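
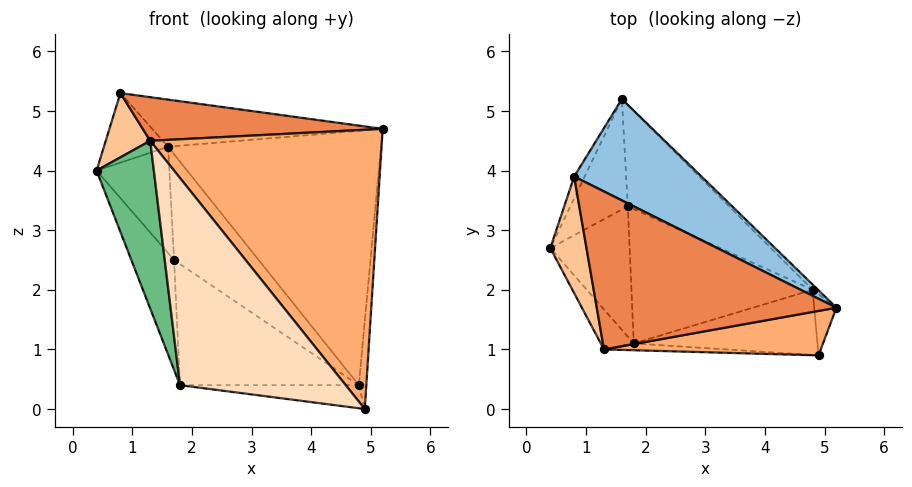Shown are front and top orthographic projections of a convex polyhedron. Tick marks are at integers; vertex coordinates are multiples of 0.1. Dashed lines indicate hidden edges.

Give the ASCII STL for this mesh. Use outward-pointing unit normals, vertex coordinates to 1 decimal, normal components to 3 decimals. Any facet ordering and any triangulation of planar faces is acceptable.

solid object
 facet normal -0.884 0.447 -0.140
  outer loop
   vertex 0.8 3.9 5.3
   vertex 1.6 5.2 4.4
   vertex 0.4 2.7 4.0
  endloop
 endfacet
 facet normal 0.317 0.400 0.860
  outer loop
   vertex 0.8 3.9 5.3
   vertex 5.2 1.7 4.7
   vertex 1.6 5.2 4.4
  endloop
 endfacet
 facet normal -0.769 0.443 -0.460
  outer loop
   vertex 1.7 3.4 2.5
   vertex 0.4 2.7 4.0
   vertex 1.6 5.2 4.4
  endloop
 endfacet
 facet normal -0.776 0.407 -0.482
  outer loop
   vertex 1.8 1.1 0.4
   vertex 0.4 2.7 4.0
   vertex 1.7 3.4 2.5
  endloop
 endfacet
 facet normal -0.002 -0.266 0.964
  outer loop
   vertex 1.3 1.0 4.5
   vertex 5.2 1.7 4.7
   vertex 0.8 3.9 5.3
  endloop
 endfacet
 facet normal 0.167 -0.974 0.155
  outer loop
   vertex 1.3 1.0 4.5
   vertex 4.9 0.9 0.0
   vertex 5.2 1.7 4.7
  endloop
 endfacet
 facet normal -0.813 -0.281 0.509
  outer loop
   vertex 1.3 1.0 4.5
   vertex 0.8 3.9 5.3
   vertex 0.4 2.7 4.0
  endloop
 endfacet
 facet normal -0.069 -0.997 -0.033
  outer loop
   vertex 1.3 1.0 4.5
   vertex 1.8 1.1 0.4
   vertex 4.9 0.9 0.0
  endloop
 endfacet
 facet normal -0.863 -0.491 -0.117
  outer loop
   vertex 1.3 1.0 4.5
   vertex 0.4 2.7 4.0
   vertex 1.8 1.1 0.4
  endloop
 endfacet
 facet normal -0.141 0.715 -0.685
  outer loop
   vertex 4.8 2.0 0.4
   vertex 1.7 3.4 2.5
   vertex 1.6 5.2 4.4
  endloop
 endfacet
 facet normal -0.100 0.332 -0.938
  outer loop
   vertex 4.8 2.0 0.4
   vertex 4.9 0.9 0.0
   vertex 1.8 1.1 0.4
  endloop
 endfacet
 facet normal -0.197 0.656 -0.728
  outer loop
   vertex 4.8 2.0 0.4
   vertex 1.8 1.1 0.4
   vertex 1.7 3.4 2.5
  endloop
 endfacet
 facet normal 0.698 0.716 -0.015
  outer loop
   vertex 4.8 2.0 0.4
   vertex 1.6 5.2 4.4
   vertex 5.2 1.7 4.7
  endloop
 endfacet
 facet normal 0.989 0.120 -0.084
  outer loop
   vertex 4.8 2.0 0.4
   vertex 5.2 1.7 4.7
   vertex 4.9 0.9 0.0
  endloop
 endfacet
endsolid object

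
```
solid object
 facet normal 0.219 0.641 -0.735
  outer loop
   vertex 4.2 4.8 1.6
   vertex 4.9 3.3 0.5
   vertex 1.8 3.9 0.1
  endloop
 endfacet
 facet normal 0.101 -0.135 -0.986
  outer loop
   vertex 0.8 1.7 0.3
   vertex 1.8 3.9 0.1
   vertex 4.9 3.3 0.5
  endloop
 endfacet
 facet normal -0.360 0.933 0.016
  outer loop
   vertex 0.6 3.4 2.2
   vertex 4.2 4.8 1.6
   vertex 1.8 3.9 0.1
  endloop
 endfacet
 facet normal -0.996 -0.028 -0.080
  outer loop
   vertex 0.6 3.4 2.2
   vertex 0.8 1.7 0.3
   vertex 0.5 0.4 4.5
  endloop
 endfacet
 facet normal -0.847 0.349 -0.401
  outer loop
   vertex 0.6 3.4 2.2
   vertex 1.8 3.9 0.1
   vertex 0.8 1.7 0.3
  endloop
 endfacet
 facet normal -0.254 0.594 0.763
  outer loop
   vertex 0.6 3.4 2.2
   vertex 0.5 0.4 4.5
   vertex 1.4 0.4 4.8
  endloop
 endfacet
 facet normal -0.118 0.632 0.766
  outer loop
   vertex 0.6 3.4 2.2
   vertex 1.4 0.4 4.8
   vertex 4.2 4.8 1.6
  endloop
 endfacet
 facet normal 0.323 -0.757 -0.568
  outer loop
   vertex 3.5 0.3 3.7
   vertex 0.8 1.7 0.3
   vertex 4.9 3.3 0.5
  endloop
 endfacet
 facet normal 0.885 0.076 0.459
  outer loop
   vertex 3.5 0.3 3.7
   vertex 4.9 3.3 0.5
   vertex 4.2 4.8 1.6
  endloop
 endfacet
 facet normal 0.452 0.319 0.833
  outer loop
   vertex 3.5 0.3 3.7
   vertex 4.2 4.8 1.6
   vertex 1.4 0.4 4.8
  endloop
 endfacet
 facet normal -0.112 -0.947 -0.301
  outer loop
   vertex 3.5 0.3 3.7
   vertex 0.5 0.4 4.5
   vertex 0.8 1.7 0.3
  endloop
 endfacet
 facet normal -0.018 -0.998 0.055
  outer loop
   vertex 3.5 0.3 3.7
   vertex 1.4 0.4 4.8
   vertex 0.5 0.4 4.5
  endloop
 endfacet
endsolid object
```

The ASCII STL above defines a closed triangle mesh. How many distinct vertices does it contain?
8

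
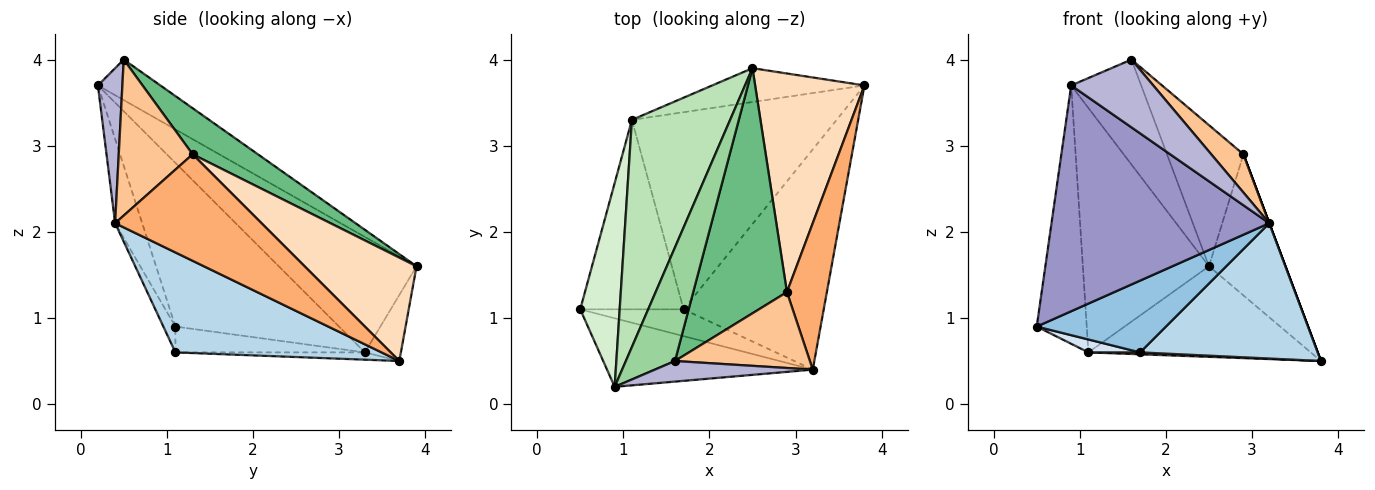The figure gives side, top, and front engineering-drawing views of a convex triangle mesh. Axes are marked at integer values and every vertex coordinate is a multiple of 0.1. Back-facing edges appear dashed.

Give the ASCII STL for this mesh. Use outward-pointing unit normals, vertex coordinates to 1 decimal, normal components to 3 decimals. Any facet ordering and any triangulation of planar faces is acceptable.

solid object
 facet normal -0.150 0.926 -0.346
  outer loop
   vertex 1.1 3.3 0.6
   vertex 2.5 3.9 1.6
   vertex 3.8 3.7 0.5
  endloop
 endfacet
 facet normal -0.087 -0.933 -0.348
  outer loop
   vertex 1.7 1.1 0.6
   vertex 3.2 0.4 2.1
   vertex 0.5 1.1 0.9
  endloop
 endfacet
 facet normal 0.519 -0.447 -0.728
  outer loop
   vertex 1.7 1.1 0.6
   vertex 3.8 3.7 0.5
   vertex 3.2 0.4 2.1
  endloop
 endfacet
 facet normal -0.242 -0.066 -0.968
  outer loop
   vertex 1.7 1.1 0.6
   vertex 0.5 1.1 0.9
   vertex 1.1 3.3 0.6
  endloop
 endfacet
 facet normal -0.036 -0.010 -0.999
  outer loop
   vertex 1.7 1.1 0.6
   vertex 1.1 3.3 0.6
   vertex 3.8 3.7 0.5
  endloop
 endfacet
 facet normal 0.936 0.000 0.351
  outer loop
   vertex 2.9 1.3 2.9
   vertex 3.2 0.4 2.1
   vertex 3.8 3.7 0.5
  endloop
 endfacet
 facet normal 0.718 -0.313 0.621
  outer loop
   vertex 2.9 1.3 2.9
   vertex 1.6 0.5 4.0
   vertex 3.2 0.4 2.1
  endloop
 endfacet
 facet normal 0.622 0.425 0.658
  outer loop
   vertex 2.9 1.3 2.9
   vertex 3.8 3.7 0.5
   vertex 2.5 3.9 1.6
  endloop
 endfacet
 facet normal 0.392 0.459 0.797
  outer loop
   vertex 2.9 1.3 2.9
   vertex 2.5 3.9 1.6
   vertex 1.6 0.5 4.0
  endloop
 endfacet
 facet normal -0.518 0.581 0.628
  outer loop
   vertex 0.9 0.2 3.7
   vertex 1.6 0.5 4.0
   vertex 2.5 3.9 1.6
  endloop
 endfacet
 facet normal -0.625 0.572 0.532
  outer loop
   vertex 0.9 0.2 3.7
   vertex 2.5 3.9 1.6
   vertex 1.1 3.3 0.6
  endloop
 endfacet
 facet normal -0.932 0.285 0.225
  outer loop
   vertex 0.9 0.2 3.7
   vertex 1.1 3.3 0.6
   vertex 0.5 1.1 0.9
  endloop
 endfacet
 facet normal -0.118 -0.950 -0.289
  outer loop
   vertex 0.9 0.2 3.7
   vertex 0.5 1.1 0.9
   vertex 3.2 0.4 2.1
  endloop
 endfacet
 facet normal 0.274 -0.920 0.280
  outer loop
   vertex 0.9 0.2 3.7
   vertex 3.2 0.4 2.1
   vertex 1.6 0.5 4.0
  endloop
 endfacet
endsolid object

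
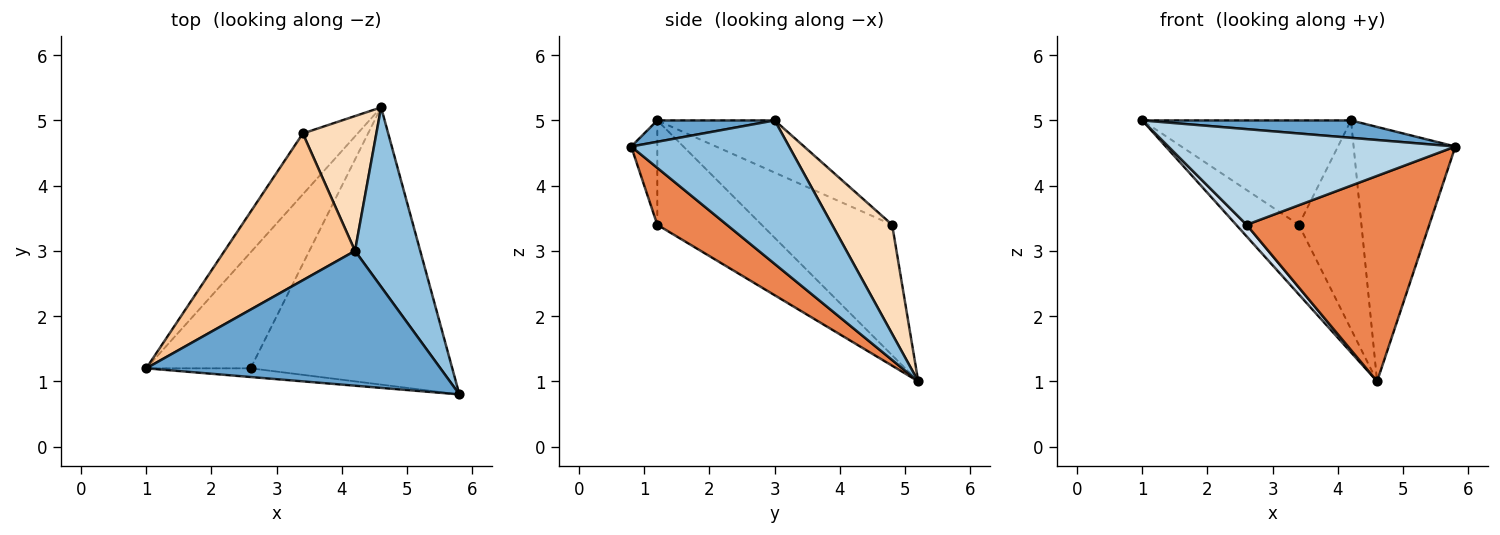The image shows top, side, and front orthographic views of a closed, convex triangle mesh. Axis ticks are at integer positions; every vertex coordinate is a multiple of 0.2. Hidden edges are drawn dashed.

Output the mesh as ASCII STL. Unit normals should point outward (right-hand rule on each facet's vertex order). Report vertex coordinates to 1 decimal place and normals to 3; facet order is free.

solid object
 facet normal 0.072 -0.128 0.989
  outer loop
   vertex 4.2 3.0 5.0
   vertex 1.0 1.2 5.0
   vertex 5.8 0.8 4.6
  endloop
 endfacet
 facet normal 0.785 0.506 0.357
  outer loop
   vertex 4.2 3.0 5.0
   vertex 5.8 0.8 4.6
   vertex 4.6 5.2 1.0
  endloop
 endfacet
 facet normal -0.090 -0.992 -0.090
  outer loop
   vertex 2.6 1.2 3.4
   vertex 5.8 0.8 4.6
   vertex 1.0 1.2 5.0
  endloop
 endfacet
 facet normal -0.705 -0.071 -0.705
  outer loop
   vertex 2.6 1.2 3.4
   vertex 1.0 1.2 5.0
   vertex 4.6 5.2 1.0
  endloop
 endfacet
 facet normal 0.221 -0.581 -0.783
  outer loop
   vertex 2.6 1.2 3.4
   vertex 4.6 5.2 1.0
   vertex 5.8 0.8 4.6
  endloop
 endfacet
 facet normal -0.843 0.405 -0.354
  outer loop
   vertex 3.4 4.8 3.4
   vertex 4.6 5.2 1.0
   vertex 1.0 1.2 5.0
  endloop
 endfacet
 facet normal -0.310 0.551 0.775
  outer loop
   vertex 3.4 4.8 3.4
   vertex 1.0 1.2 5.0
   vertex 4.2 3.0 5.0
  endloop
 endfacet
 facet normal 0.627 0.654 0.423
  outer loop
   vertex 3.4 4.8 3.4
   vertex 4.2 3.0 5.0
   vertex 4.6 5.2 1.0
  endloop
 endfacet
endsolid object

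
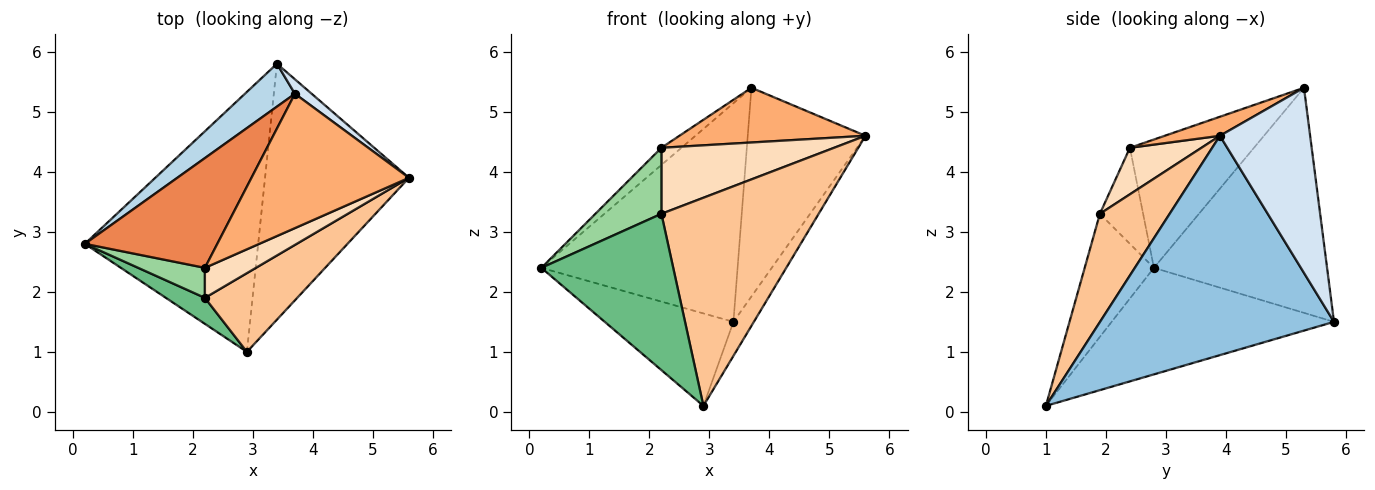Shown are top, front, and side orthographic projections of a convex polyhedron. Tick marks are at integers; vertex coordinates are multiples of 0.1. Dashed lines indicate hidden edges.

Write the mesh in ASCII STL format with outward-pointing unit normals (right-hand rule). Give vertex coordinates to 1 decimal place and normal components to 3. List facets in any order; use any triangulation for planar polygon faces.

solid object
 facet normal -0.501 0.290 -0.815
  outer loop
   vertex 3.4 5.8 1.5
   vertex 2.9 1.0 0.1
   vertex 0.2 2.8 2.4
  endloop
 endfacet
 facet normal 0.834 0.073 -0.547
  outer loop
   vertex 3.4 5.8 1.5
   vertex 5.6 3.9 4.6
   vertex 2.9 1.0 0.1
  endloop
 endfacet
 facet normal -0.655 0.742 0.145
  outer loop
   vertex 3.7 5.3 5.4
   vertex 3.4 5.8 1.5
   vertex 0.2 2.8 2.4
  endloop
 endfacet
 facet normal 0.607 0.793 0.055
  outer loop
   vertex 3.7 5.3 5.4
   vertex 5.6 3.9 4.6
   vertex 3.4 5.8 1.5
  endloop
 endfacet
 facet normal -0.691 0.112 0.714
  outer loop
   vertex 2.2 2.4 4.4
   vertex 3.7 5.3 5.4
   vertex 0.2 2.8 2.4
  endloop
 endfacet
 facet normal 0.111 -0.375 0.920
  outer loop
   vertex 2.2 2.4 4.4
   vertex 5.6 3.9 4.6
   vertex 3.7 5.3 5.4
  endloop
 endfacet
 facet normal 0.383 -0.864 0.327
  outer loop
   vertex 2.2 1.9 3.3
   vertex 2.9 1.0 0.1
   vertex 5.6 3.9 4.6
  endloop
 endfacet
 facet normal 0.353 -0.852 0.387
  outer loop
   vertex 2.2 1.9 3.3
   vertex 5.6 3.9 4.6
   vertex 2.2 2.4 4.4
  endloop
 endfacet
 facet normal -0.460 -0.876 0.146
  outer loop
   vertex 2.2 1.9 3.3
   vertex 0.2 2.8 2.4
   vertex 2.9 1.0 0.1
  endloop
 endfacet
 facet normal -0.512 -0.782 0.355
  outer loop
   vertex 2.2 1.9 3.3
   vertex 2.2 2.4 4.4
   vertex 0.2 2.8 2.4
  endloop
 endfacet
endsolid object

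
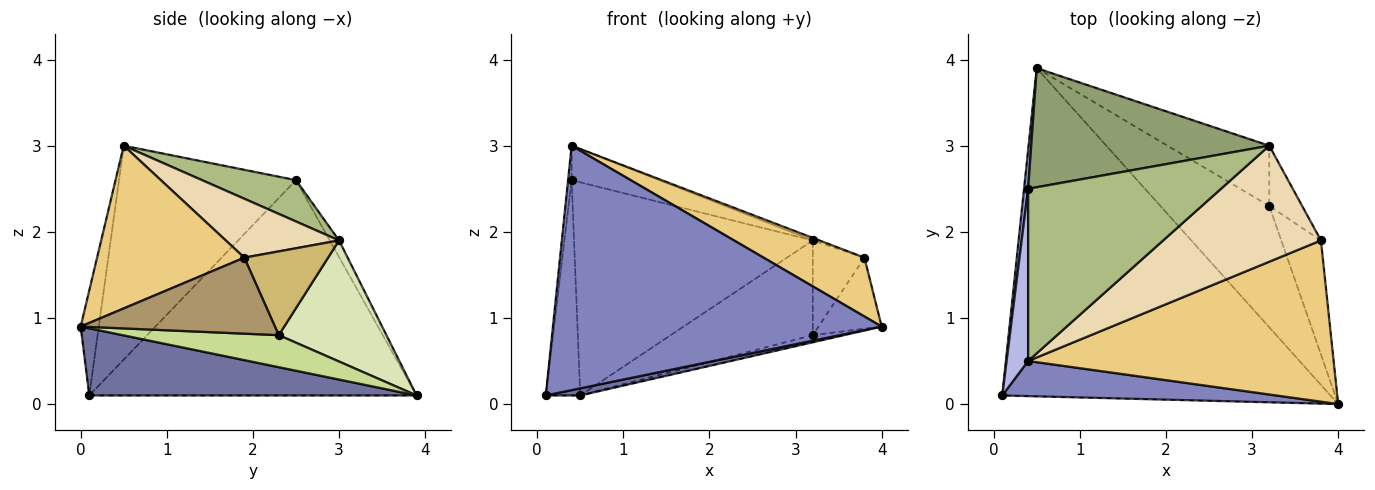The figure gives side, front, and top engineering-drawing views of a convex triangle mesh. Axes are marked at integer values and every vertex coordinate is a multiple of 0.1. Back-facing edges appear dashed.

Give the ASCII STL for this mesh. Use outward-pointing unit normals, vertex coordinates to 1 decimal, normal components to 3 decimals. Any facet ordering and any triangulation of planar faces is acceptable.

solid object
 facet normal 0.200 -0.021 -0.979
  outer loop
   vertex 0.5 3.9 0.1
   vertex 4.0 0.0 0.9
   vertex 0.1 0.1 0.1
  endloop
 endfacet
 facet normal -0.054 -0.988 0.142
  outer loop
   vertex 0.4 0.5 3.0
   vertex 0.1 0.1 0.1
   vertex 4.0 0.0 0.9
  endloop
 endfacet
 facet normal -0.994 0.105 0.019
  outer loop
   vertex 0.4 2.5 2.6
   vertex 0.5 3.9 0.1
   vertex 0.1 0.1 0.1
  endloop
 endfacet
 facet normal -0.995 0.020 0.100
  outer loop
   vertex 0.4 2.5 2.6
   vertex 0.1 0.1 0.1
   vertex 0.4 0.5 3.0
  endloop
 endfacet
 facet normal -0.034 0.873 0.487
  outer loop
   vertex 0.4 2.5 2.6
   vertex 3.2 3.0 1.9
   vertex 0.5 3.9 0.1
  endloop
 endfacet
 facet normal 0.206 0.192 0.960
  outer loop
   vertex 0.4 2.5 2.6
   vertex 0.4 0.5 3.0
   vertex 3.2 3.0 1.9
  endloop
 endfacet
 facet normal 0.282 0.056 -0.958
  outer loop
   vertex 3.2 2.3 0.8
   vertex 4.0 0.0 0.9
   vertex 0.5 3.9 0.1
  endloop
 endfacet
 facet normal 0.539 0.711 -0.452
  outer loop
   vertex 3.2 2.3 0.8
   vertex 0.5 3.9 0.1
   vertex 3.2 3.0 1.9
  endloop
 endfacet
 facet normal 0.852 0.277 -0.445
  outer loop
   vertex 3.8 1.9 1.7
   vertex 4.0 0.0 0.9
   vertex 3.2 2.3 0.8
  endloop
 endfacet
 facet normal 0.807 0.498 -0.317
  outer loop
   vertex 3.8 1.9 1.7
   vertex 3.2 2.3 0.8
   vertex 3.2 3.0 1.9
  endloop
 endfacet
 facet normal 0.447 -0.307 0.840
  outer loop
   vertex 3.8 1.9 1.7
   vertex 0.4 0.5 3.0
   vertex 4.0 0.0 0.9
  endloop
 endfacet
 facet normal 0.350 0.020 0.937
  outer loop
   vertex 3.8 1.9 1.7
   vertex 3.2 3.0 1.9
   vertex 0.4 0.5 3.0
  endloop
 endfacet
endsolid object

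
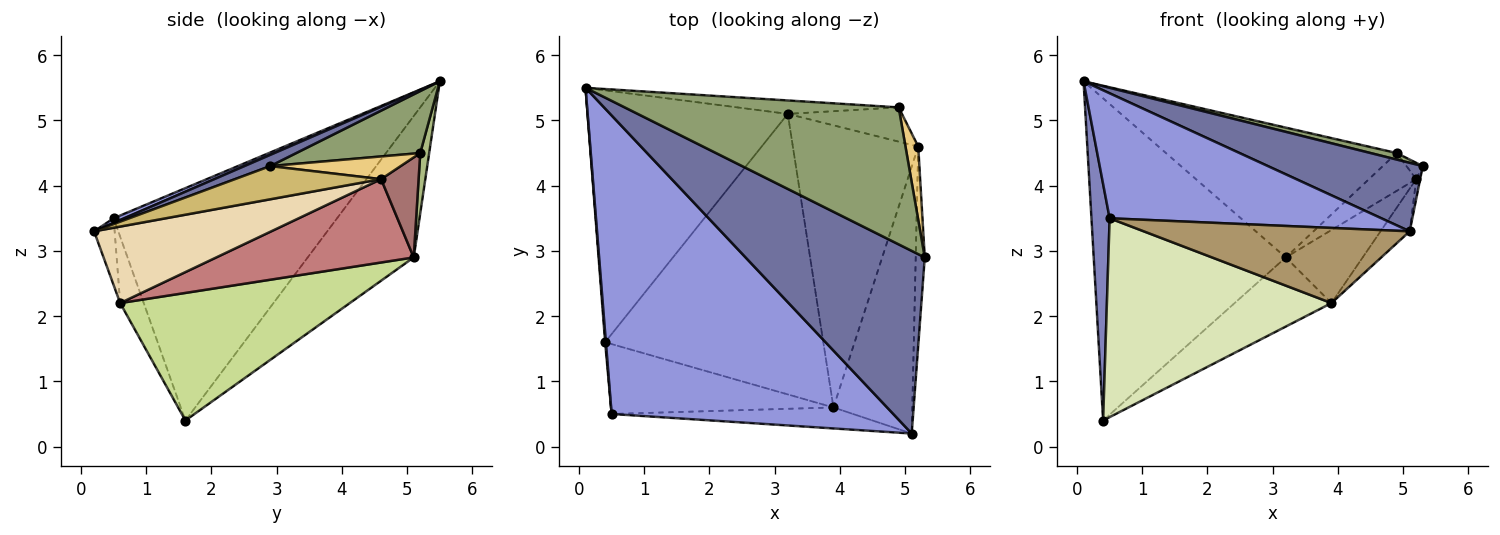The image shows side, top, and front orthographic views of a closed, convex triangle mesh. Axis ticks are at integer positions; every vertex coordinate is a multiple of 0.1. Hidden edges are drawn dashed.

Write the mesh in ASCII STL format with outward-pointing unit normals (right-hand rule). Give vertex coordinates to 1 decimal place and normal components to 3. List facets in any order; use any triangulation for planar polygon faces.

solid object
 facet normal 0.058 -0.351 0.935
  outer loop
   vertex 5.1 0.2 3.3
   vertex 5.3 2.9 4.3
   vertex 0.1 5.5 5.6
  endloop
 endfacet
 facet normal -0.997 -0.081 0.003
  outer loop
   vertex 0.5 0.5 3.5
   vertex 0.1 5.5 5.6
   vertex 0.4 1.6 0.4
  endloop
 endfacet
 facet normal 0.015 -0.386 0.922
  outer loop
   vertex 0.5 0.5 3.5
   vertex 5.1 0.2 3.3
   vertex 0.1 5.5 5.6
  endloop
 endfacet
 facet normal -0.399 0.722 -0.565
  outer loop
   vertex 3.2 5.1 2.9
   vertex 0.4 1.6 0.4
   vertex 0.1 5.5 5.6
  endloop
 endfacet
 facet normal 0.220 -0.046 0.974
  outer loop
   vertex 4.9 5.2 4.5
   vertex 0.1 5.5 5.6
   vertex 5.3 2.9 4.3
  endloop
 endfacet
 facet normal 0.039 0.994 -0.103
  outer loop
   vertex 4.9 5.2 4.5
   vertex 3.2 5.1 2.9
   vertex 0.1 5.5 5.6
  endloop
 endfacet
 facet normal 0.494 0.208 -0.844
  outer loop
   vertex 3.9 0.6 2.2
   vertex 0.4 1.6 0.4
   vertex 3.2 5.1 2.9
  endloop
 endfacet
 facet normal -0.099 -0.939 -0.330
  outer loop
   vertex 3.9 0.6 2.2
   vertex 0.5 0.5 3.5
   vertex 0.4 1.6 0.4
  endloop
 endfacet
 facet normal -0.074 -0.960 -0.268
  outer loop
   vertex 3.9 0.6 2.2
   vertex 5.1 0.2 3.3
   vertex 0.5 0.5 3.5
  endloop
 endfacet
 facet normal 0.965 0.026 -0.263
  outer loop
   vertex 5.2 4.6 4.1
   vertex 5.3 2.9 4.3
   vertex 5.1 0.2 3.3
  endloop
 endfacet
 facet normal 0.866 0.108 0.487
  outer loop
   vertex 5.2 4.6 4.1
   vertex 4.9 5.2 4.5
   vertex 5.3 2.9 4.3
  endloop
 endfacet
 facet normal 0.692 0.114 -0.713
  outer loop
   vertex 5.2 4.6 4.1
   vertex 5.1 0.2 3.3
   vertex 3.9 0.6 2.2
  endloop
 endfacet
 facet normal 0.507 0.639 -0.578
  outer loop
   vertex 5.2 4.6 4.1
   vertex 3.2 5.1 2.9
   vertex 4.9 5.2 4.5
  endloop
 endfacet
 facet normal 0.541 0.211 -0.814
  outer loop
   vertex 5.2 4.6 4.1
   vertex 3.9 0.6 2.2
   vertex 3.2 5.1 2.9
  endloop
 endfacet
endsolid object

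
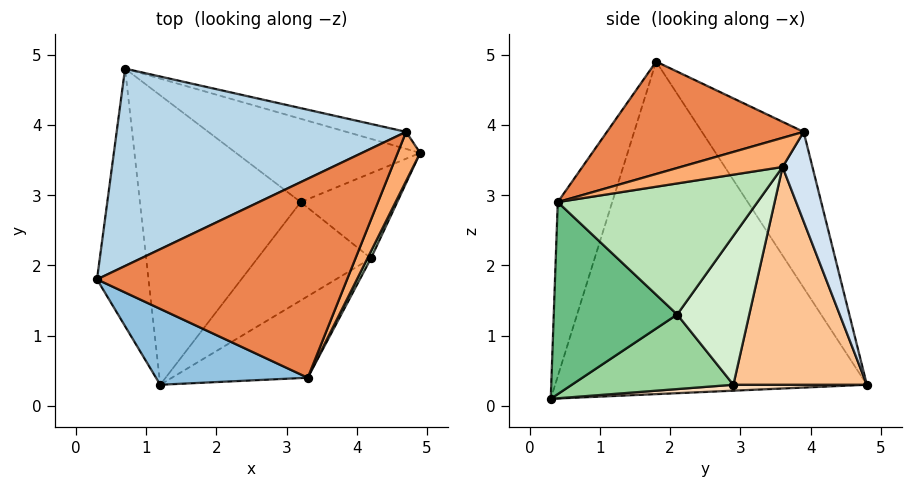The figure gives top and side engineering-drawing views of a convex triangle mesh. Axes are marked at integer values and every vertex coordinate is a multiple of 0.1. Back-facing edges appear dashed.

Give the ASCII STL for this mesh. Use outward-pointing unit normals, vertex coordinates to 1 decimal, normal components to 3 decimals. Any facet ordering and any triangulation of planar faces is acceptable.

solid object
 facet normal -0.983 -0.102 -0.152
  outer loop
   vertex 1.2 0.3 0.1
   vertex 0.3 1.8 4.9
   vertex 0.7 4.8 0.3
  endloop
 endfacet
 facet normal -0.275 -0.931 0.239
  outer loop
   vertex 3.3 0.4 2.9
   vertex 0.3 1.8 4.9
   vertex 1.2 0.3 0.1
  endloop
 endfacet
 facet normal -0.274 0.816 0.509
  outer loop
   vertex 4.7 3.9 3.9
   vertex 0.7 4.8 0.3
   vertex 0.3 1.8 4.9
  endloop
 endfacet
 facet normal 0.466 0.828 -0.311
  outer loop
   vertex 4.7 3.9 3.9
   vertex 4.9 3.6 3.4
   vertex 0.7 4.8 0.3
  endloop
 endfacet
 facet normal 0.377 -0.391 0.840
  outer loop
   vertex 4.7 3.9 3.9
   vertex 0.3 1.8 4.9
   vertex 3.3 0.4 2.9
  endloop
 endfacet
 facet normal 0.710 -0.441 0.549
  outer loop
   vertex 4.7 3.9 3.9
   vertex 3.3 0.4 2.9
   vertex 4.9 3.6 3.4
  endloop
 endfacet
 facet normal 0.539 0.709 -0.455
  outer loop
   vertex 3.2 2.9 0.3
   vertex 0.7 4.8 0.3
   vertex 4.9 3.6 3.4
  endloop
 endfacet
 facet normal 0.037 0.048 -0.998
  outer loop
   vertex 3.2 2.9 0.3
   vertex 1.2 0.3 0.1
   vertex 0.7 4.8 0.3
  endloop
 endfacet
 facet normal 0.584 -0.698 -0.413
  outer loop
   vertex 4.2 2.1 1.3
   vertex 3.3 0.4 2.9
   vertex 1.2 0.3 0.1
  endloop
 endfacet
 facet normal 0.517 -0.337 -0.787
  outer loop
   vertex 4.2 2.1 1.3
   vertex 1.2 0.3 0.1
   vertex 3.2 2.9 0.3
  endloop
 endfacet
 facet normal 0.893 -0.450 0.024
  outer loop
   vertex 4.2 2.1 1.3
   vertex 4.9 3.6 3.4
   vertex 3.3 0.4 2.9
  endloop
 endfacet
 facet normal 0.787 0.347 -0.510
  outer loop
   vertex 4.2 2.1 1.3
   vertex 3.2 2.9 0.3
   vertex 4.9 3.6 3.4
  endloop
 endfacet
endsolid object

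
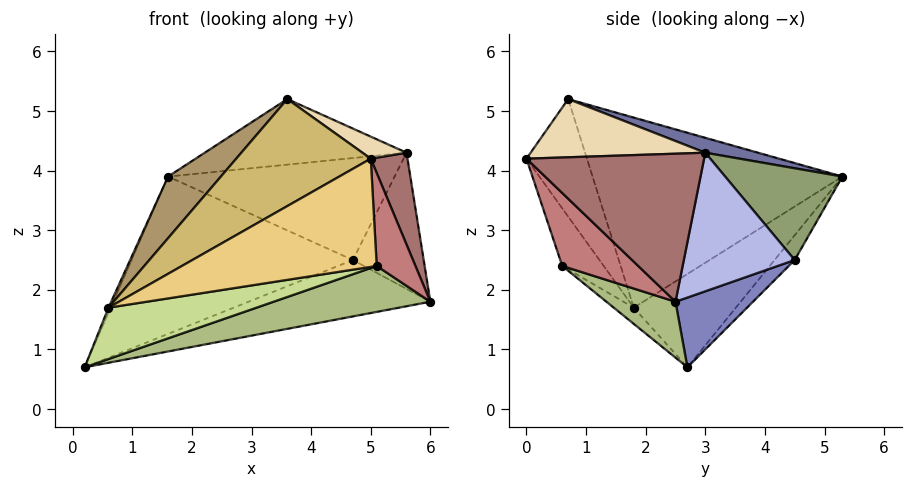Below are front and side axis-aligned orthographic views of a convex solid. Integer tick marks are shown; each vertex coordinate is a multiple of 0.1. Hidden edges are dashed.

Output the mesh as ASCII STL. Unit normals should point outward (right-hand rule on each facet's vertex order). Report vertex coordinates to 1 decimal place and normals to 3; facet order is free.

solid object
 facet normal 0.079 0.303 0.950
  outer loop
   vertex 5.6 3.0 4.3
   vertex 1.6 5.3 3.9
   vertex 3.6 0.7 5.2
  endloop
 endfacet
 facet normal 0.183 0.428 -0.885
  outer loop
   vertex 4.7 4.5 2.5
   vertex 6.0 2.5 1.8
   vertex 0.2 2.7 0.7
  endloop
 endfacet
 facet normal -0.072 0.789 -0.610
  outer loop
   vertex 4.7 4.5 2.5
   vertex 0.2 2.7 0.7
   vertex 1.6 5.3 3.9
  endloop
 endfacet
 facet normal 0.842 0.538 0.027
  outer loop
   vertex 4.7 4.5 2.5
   vertex 5.6 3.0 4.3
   vertex 6.0 2.5 1.8
  endloop
 endfacet
 facet normal 0.409 0.791 0.455
  outer loop
   vertex 4.7 4.5 2.5
   vertex 1.6 5.3 3.9
   vertex 5.6 3.0 4.3
  endloop
 endfacet
 facet normal 0.161 -0.366 -0.917
  outer loop
   vertex 5.1 0.6 2.4
   vertex 0.2 2.7 0.7
   vertex 6.0 2.5 1.8
  endloop
 endfacet
 facet normal -0.103 -0.759 -0.642
  outer loop
   vertex 0.6 1.8 1.7
   vertex 0.2 2.7 0.7
   vertex 5.1 0.6 2.4
  endloop
 endfacet
 facet normal -0.922 0.020 0.387
  outer loop
   vertex 0.6 1.8 1.7
   vertex 1.6 5.3 3.9
   vertex 0.2 2.7 0.7
  endloop
 endfacet
 facet normal -0.774 -0.164 0.612
  outer loop
   vertex 0.6 1.8 1.7
   vertex 3.6 0.7 5.2
   vertex 1.6 5.3 3.9
  endloop
 endfacet
 facet normal -0.409 -0.910 0.065
  outer loop
   vertex 5.0 0.0 4.2
   vertex 3.6 0.7 5.2
   vertex 0.6 1.8 1.7
  endloop
 endfacet
 facet normal -0.197 -0.927 -0.320
  outer loop
   vertex 5.0 0.0 4.2
   vertex 0.6 1.8 1.7
   vertex 5.1 0.6 2.4
  endloop
 endfacet
 facet normal 0.531 -0.134 0.837
  outer loop
   vertex 5.0 0.0 4.2
   vertex 5.6 3.0 4.3
   vertex 3.6 0.7 5.2
  endloop
 endfacet
 facet normal 0.961 -0.199 0.193
  outer loop
   vertex 5.0 0.0 4.2
   vertex 6.0 2.5 1.8
   vertex 5.6 3.0 4.3
  endloop
 endfacet
 facet normal 0.886 -0.452 -0.101
  outer loop
   vertex 5.0 0.0 4.2
   vertex 5.1 0.6 2.4
   vertex 6.0 2.5 1.8
  endloop
 endfacet
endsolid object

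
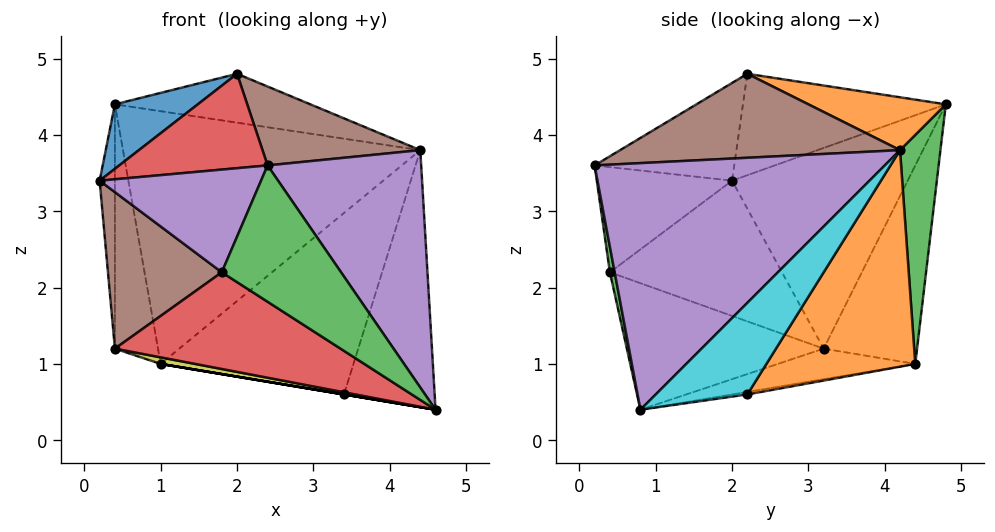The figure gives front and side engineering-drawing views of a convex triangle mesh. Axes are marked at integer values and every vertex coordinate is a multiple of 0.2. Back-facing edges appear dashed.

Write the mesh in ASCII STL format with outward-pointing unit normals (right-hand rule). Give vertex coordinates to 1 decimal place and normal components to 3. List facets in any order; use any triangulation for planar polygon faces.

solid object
 facet normal -0.580 -0.237 0.779
  outer loop
   vertex 2.0 2.2 4.8
   vertex 0.4 4.8 4.4
   vertex 0.2 2.0 3.4
  endloop
 endfacet
 facet normal 0.181 0.257 0.949
  outer loop
   vertex 4.4 4.2 3.8
   vertex 0.4 4.8 4.4
   vertex 2.0 2.2 4.8
  endloop
 endfacet
 facet normal 0.134 0.987 -0.092
  outer loop
   vertex 1.0 4.4 1.0
   vertex 0.4 4.8 4.4
   vertex 4.4 4.2 3.8
  endloop
 endfacet
 facet normal -0.488 -0.519 0.702
  outer loop
   vertex 2.4 0.2 3.6
   vertex 2.0 2.2 4.8
   vertex 0.2 2.0 3.4
  endloop
 endfacet
 facet normal 0.784 -0.415 0.461
  outer loop
   vertex 2.4 0.2 3.6
   vertex 4.6 0.8 0.4
   vertex 4.4 4.2 3.8
  endloop
 endfacet
 facet normal 0.583 -0.329 0.743
  outer loop
   vertex 2.4 0.2 3.6
   vertex 4.4 4.2 3.8
   vertex 2.0 2.2 4.8
  endloop
 endfacet
 facet normal -0.995 0.087 -0.043
  outer loop
   vertex 0.4 3.2 1.2
   vertex 0.2 2.0 3.4
   vertex 0.4 4.8 4.4
  endloop
 endfacet
 facet normal -0.889 0.410 -0.205
  outer loop
   vertex 0.4 3.2 1.2
   vertex 0.4 4.8 4.4
   vertex 1.0 4.4 1.0
  endloop
 endfacet
 facet normal -0.217 -0.054 -0.975
  outer loop
   vertex 0.4 3.2 1.2
   vertex 1.0 4.4 1.0
   vertex 4.6 0.8 0.4
  endloop
 endfacet
 facet normal 0.593 0.587 -0.552
  outer loop
   vertex 3.4 2.2 0.6
   vertex 4.4 4.2 3.8
   vertex 4.6 0.8 0.4
  endloop
 endfacet
 facet normal -0.164 0.000 -0.986
  outer loop
   vertex 3.4 2.2 0.6
   vertex 4.6 0.8 0.4
   vertex 1.0 4.4 1.0
  endloop
 endfacet
 facet normal 0.504 0.653 -0.566
  outer loop
   vertex 3.4 2.2 0.6
   vertex 1.0 4.4 1.0
   vertex 4.4 4.2 3.8
  endloop
 endfacet
 facet normal 0.039 -0.987 -0.158
  outer loop
   vertex 1.8 0.4 2.2
   vertex 4.6 0.8 0.4
   vertex 2.4 0.2 3.6
  endloop
 endfacet
 facet normal -0.423 -0.485 -0.766
  outer loop
   vertex 1.8 0.4 2.2
   vertex 0.4 3.2 1.2
   vertex 4.6 0.8 0.4
  endloop
 endfacet
 facet normal -0.634 -0.756 0.164
  outer loop
   vertex 1.8 0.4 2.2
   vertex 2.4 0.2 3.6
   vertex 0.2 2.0 3.4
  endloop
 endfacet
 facet normal -0.781 -0.516 -0.353
  outer loop
   vertex 1.8 0.4 2.2
   vertex 0.2 2.0 3.4
   vertex 0.4 3.2 1.2
  endloop
 endfacet
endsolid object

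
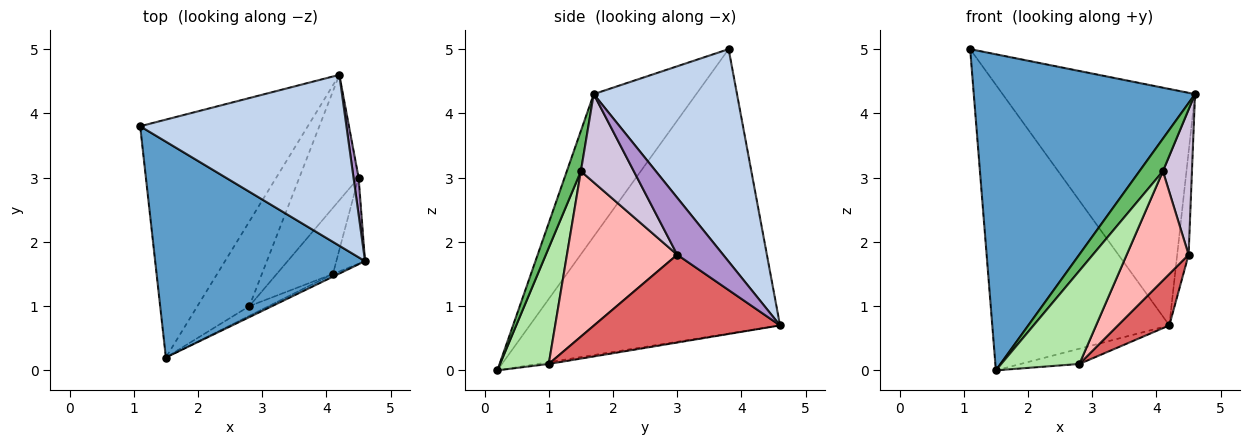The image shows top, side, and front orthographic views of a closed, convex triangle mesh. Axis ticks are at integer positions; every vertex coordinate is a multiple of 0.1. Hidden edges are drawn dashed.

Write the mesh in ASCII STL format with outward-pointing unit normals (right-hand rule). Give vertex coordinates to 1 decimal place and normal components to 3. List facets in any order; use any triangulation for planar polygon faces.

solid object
 facet normal -0.357 -0.771 0.527
  outer loop
   vertex 1.5 0.2 0.0
   vertex 4.6 1.7 4.3
   vertex 1.1 3.8 5.0
  endloop
 endfacet
 facet normal 0.517 0.694 0.502
  outer loop
   vertex 4.2 4.6 0.7
   vertex 1.1 3.8 5.0
   vertex 4.6 1.7 4.3
  endloop
 endfacet
 facet normal -0.736 0.520 -0.434
  outer loop
   vertex 4.2 4.6 0.7
   vertex 1.5 0.2 0.0
   vertex 1.1 3.8 5.0
  endloop
 endfacet
 facet normal -0.033 0.177 -0.984
  outer loop
   vertex 2.8 1.0 0.1
   vertex 1.5 0.2 0.0
   vertex 4.2 4.6 0.7
  endloop
 endfacet
 facet normal 0.512 -0.856 -0.071
  outer loop
   vertex 4.1 1.5 3.1
   vertex 4.6 1.7 4.3
   vertex 1.5 0.2 0.0
  endloop
 endfacet
 facet normal 0.527 -0.845 -0.087
  outer loop
   vertex 4.1 1.5 3.1
   vertex 1.5 0.2 0.0
   vertex 2.8 1.0 0.1
  endloop
 endfacet
 facet normal 0.808 -0.223 -0.545
  outer loop
   vertex 4.5 3.0 1.8
   vertex 2.8 1.0 0.1
   vertex 4.2 4.6 0.7
  endloop
 endfacet
 facet normal 0.836 -0.469 -0.284
  outer loop
   vertex 4.5 3.0 1.8
   vertex 4.1 1.5 3.1
   vertex 2.8 1.0 0.1
  endloop
 endfacet
 facet normal 0.967 0.241 0.087
  outer loop
   vertex 4.5 3.0 1.8
   vertex 4.2 4.6 0.7
   vertex 4.6 1.7 4.3
  endloop
 endfacet
 facet normal 0.843 -0.463 -0.274
  outer loop
   vertex 4.5 3.0 1.8
   vertex 4.6 1.7 4.3
   vertex 4.1 1.5 3.1
  endloop
 endfacet
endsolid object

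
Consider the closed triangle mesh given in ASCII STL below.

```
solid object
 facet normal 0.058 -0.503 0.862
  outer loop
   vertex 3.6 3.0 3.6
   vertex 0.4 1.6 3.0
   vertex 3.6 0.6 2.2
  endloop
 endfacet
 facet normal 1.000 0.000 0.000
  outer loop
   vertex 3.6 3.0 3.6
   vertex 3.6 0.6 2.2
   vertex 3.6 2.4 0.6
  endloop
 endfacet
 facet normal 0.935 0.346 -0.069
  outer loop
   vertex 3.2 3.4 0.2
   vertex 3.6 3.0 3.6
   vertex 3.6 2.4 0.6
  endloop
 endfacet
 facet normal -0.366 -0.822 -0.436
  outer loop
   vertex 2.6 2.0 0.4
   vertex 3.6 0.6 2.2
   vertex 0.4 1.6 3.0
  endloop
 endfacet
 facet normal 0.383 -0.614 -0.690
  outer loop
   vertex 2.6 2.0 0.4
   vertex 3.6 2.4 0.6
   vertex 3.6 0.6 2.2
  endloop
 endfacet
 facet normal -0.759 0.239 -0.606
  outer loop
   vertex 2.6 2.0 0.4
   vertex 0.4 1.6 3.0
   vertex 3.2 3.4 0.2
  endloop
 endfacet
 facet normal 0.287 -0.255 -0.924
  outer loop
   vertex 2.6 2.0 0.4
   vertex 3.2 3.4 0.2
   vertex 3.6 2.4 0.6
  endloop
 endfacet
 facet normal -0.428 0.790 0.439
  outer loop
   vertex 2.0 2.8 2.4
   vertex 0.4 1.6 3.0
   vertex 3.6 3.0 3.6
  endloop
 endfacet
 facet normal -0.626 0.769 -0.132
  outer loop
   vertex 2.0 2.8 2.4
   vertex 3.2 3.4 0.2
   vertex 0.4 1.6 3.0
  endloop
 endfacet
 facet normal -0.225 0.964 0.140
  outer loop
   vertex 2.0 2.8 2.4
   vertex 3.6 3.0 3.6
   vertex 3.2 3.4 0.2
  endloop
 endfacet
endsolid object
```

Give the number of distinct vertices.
7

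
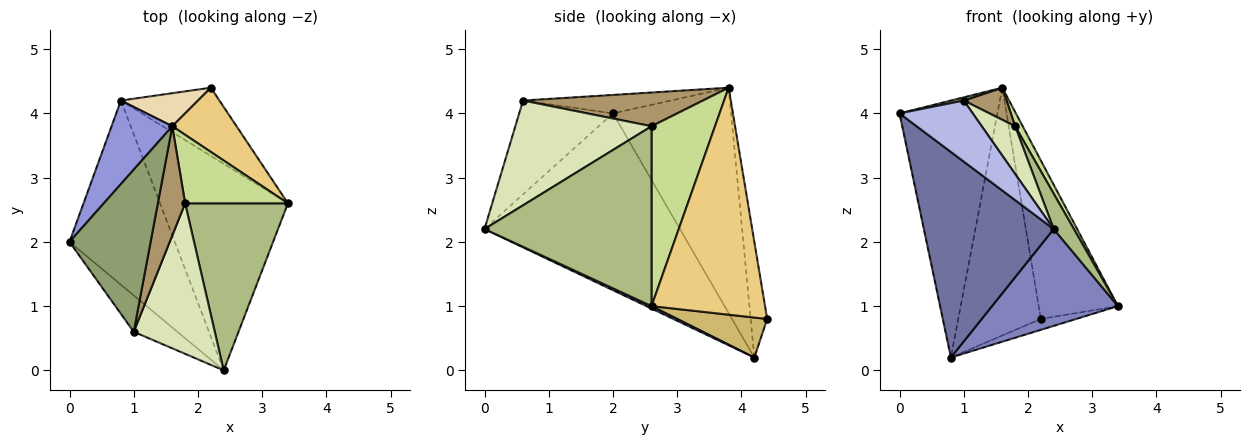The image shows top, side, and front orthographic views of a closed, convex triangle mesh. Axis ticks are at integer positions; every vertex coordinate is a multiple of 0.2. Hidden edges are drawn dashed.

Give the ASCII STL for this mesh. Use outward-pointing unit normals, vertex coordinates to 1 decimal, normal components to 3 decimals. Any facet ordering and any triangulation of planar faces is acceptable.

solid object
 facet normal -0.746 -0.496 -0.444
  outer loop
   vertex 0.8 4.2 0.2
   vertex 2.4 0.0 2.2
   vertex 0.0 2.0 4.0
  endloop
 endfacet
 facet normal 0.017 -0.424 -0.905
  outer loop
   vertex 0.8 4.2 0.2
   vertex 3.4 2.6 1.0
   vertex 2.4 0.0 2.2
  endloop
 endfacet
 facet normal -0.754 0.625 0.203
  outer loop
   vertex 1.6 3.8 4.4
   vertex 0.8 4.2 0.2
   vertex 0.0 2.0 4.0
  endloop
 endfacet
 facet normal -0.740 -0.578 -0.345
  outer loop
   vertex 1.0 0.6 4.2
   vertex 0.0 2.0 4.0
   vertex 2.4 0.0 2.2
  endloop
 endfacet
 facet normal -0.222 -0.019 0.975
  outer loop
   vertex 1.0 0.6 4.2
   vertex 1.6 3.8 4.4
   vertex 0.0 2.0 4.0
  endloop
 endfacet
 facet normal 0.864 -0.104 0.493
  outer loop
   vertex 1.8 2.6 3.8
   vertex 2.4 0.0 2.2
   vertex 3.4 2.6 1.0
  endloop
 endfacet
 facet normal 0.864 -0.103 0.494
  outer loop
   vertex 1.8 2.6 3.8
   vertex 3.4 2.6 1.0
   vertex 1.6 3.8 4.4
  endloop
 endfacet
 facet normal 0.776 -0.190 0.601
  outer loop
   vertex 1.8 2.6 3.8
   vertex 1.0 0.6 4.2
   vertex 2.4 0.0 2.2
  endloop
 endfacet
 facet normal 0.764 -0.182 0.619
  outer loop
   vertex 1.8 2.6 3.8
   vertex 1.6 3.8 4.4
   vertex 1.0 0.6 4.2
  endloop
 endfacet
 facet normal 0.372 0.146 -0.917
  outer loop
   vertex 2.2 4.4 0.8
   vertex 3.4 2.6 1.0
   vertex 0.8 4.2 0.2
  endloop
 endfacet
 facet normal 0.799 0.558 0.226
  outer loop
   vertex 2.2 4.4 0.8
   vertex 1.6 3.8 4.4
   vertex 3.4 2.6 1.0
  endloop
 endfacet
 facet normal -0.194 0.972 0.130
  outer loop
   vertex 2.2 4.4 0.8
   vertex 0.8 4.2 0.2
   vertex 1.6 3.8 4.4
  endloop
 endfacet
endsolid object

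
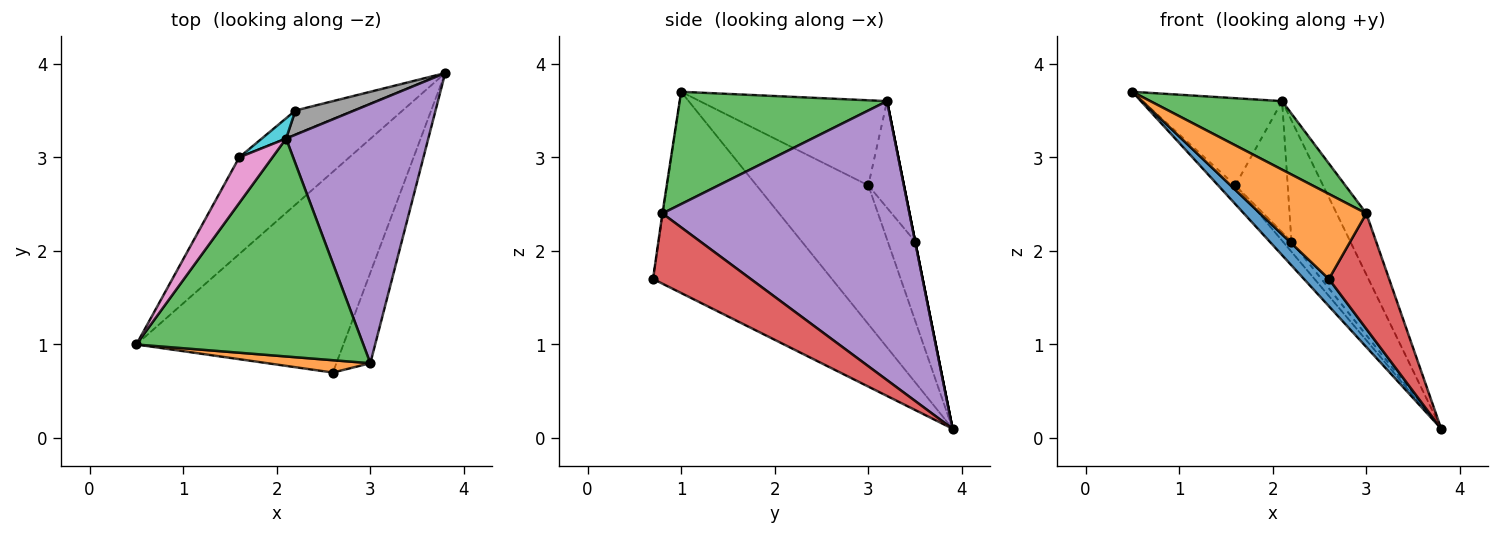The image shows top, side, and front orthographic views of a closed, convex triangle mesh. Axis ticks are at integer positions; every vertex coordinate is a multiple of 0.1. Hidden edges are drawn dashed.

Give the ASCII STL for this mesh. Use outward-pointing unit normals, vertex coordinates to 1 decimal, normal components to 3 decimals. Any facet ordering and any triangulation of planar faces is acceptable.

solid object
 facet normal -0.694 -0.097 -0.714
  outer loop
   vertex 2.6 0.7 1.7
   vertex 0.5 1.0 3.7
   vertex 3.8 3.9 0.1
  endloop
 endfacet
 facet normal -0.004 -0.990 0.144
  outer loop
   vertex 3.0 0.8 2.4
   vertex 0.5 1.0 3.7
   vertex 2.6 0.7 1.7
  endloop
 endfacet
 facet normal 0.427 -0.271 0.863
  outer loop
   vertex 3.0 0.8 2.4
   vertex 2.1 3.2 3.6
   vertex 0.5 1.0 3.7
  endloop
 endfacet
 facet normal 0.787 -0.485 -0.380
  outer loop
   vertex 3.0 0.8 2.4
   vertex 2.6 0.7 1.7
   vertex 3.8 3.9 0.1
  endloop
 endfacet
 facet normal 0.886 0.106 0.452
  outer loop
   vertex 3.0 0.8 2.4
   vertex 3.8 3.9 0.1
   vertex 2.1 3.2 3.6
  endloop
 endfacet
 facet normal -0.778 0.119 -0.617
  outer loop
   vertex 1.6 3.0 2.7
   vertex 3.8 3.9 0.1
   vertex 0.5 1.0 3.7
  endloop
 endfacet
 facet normal -0.765 0.570 0.298
  outer loop
   vertex 1.6 3.0 2.7
   vertex 0.5 1.0 3.7
   vertex 2.1 3.2 3.6
  endloop
 endfacet
 facet normal 0.000 0.981 0.196
  outer loop
   vertex 2.2 3.5 2.1
   vertex 2.1 3.2 3.6
   vertex 3.8 3.9 0.1
  endloop
 endfacet
 facet normal -0.780 0.246 -0.575
  outer loop
   vertex 2.2 3.5 2.1
   vertex 3.8 3.9 0.1
   vertex 1.6 3.0 2.7
  endloop
 endfacet
 facet normal -0.557 0.821 0.127
  outer loop
   vertex 2.2 3.5 2.1
   vertex 1.6 3.0 2.7
   vertex 2.1 3.2 3.6
  endloop
 endfacet
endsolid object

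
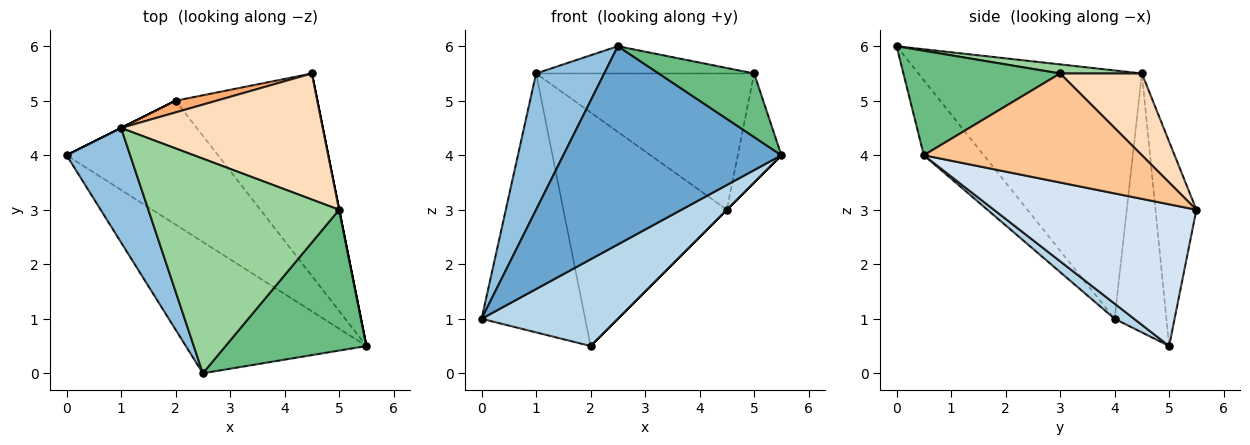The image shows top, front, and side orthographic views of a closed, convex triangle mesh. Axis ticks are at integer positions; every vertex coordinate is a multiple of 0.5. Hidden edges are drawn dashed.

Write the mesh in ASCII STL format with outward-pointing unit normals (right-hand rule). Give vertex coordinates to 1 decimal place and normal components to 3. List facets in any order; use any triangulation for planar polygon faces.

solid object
 facet normal -0.223 -0.813 -0.538
  outer loop
   vertex 2.5 0.0 6.0
   vertex 0.0 4.0 1.0
   vertex 5.5 0.5 4.0
  endloop
 endfacet
 facet normal -0.929 -0.283 0.238
  outer loop
   vertex 1.0 4.5 5.5
   vertex 0.0 4.0 1.0
   vertex 2.5 0.0 6.0
  endloop
 endfacet
 facet normal 0.082 -0.572 -0.816
  outer loop
   vertex 2.0 5.0 0.5
   vertex 5.5 0.5 4.0
   vertex 0.0 4.0 1.0
  endloop
 endfacet
 facet normal 0.707 0.000 -0.707
  outer loop
   vertex 2.0 5.0 0.5
   vertex 4.5 5.5 3.0
   vertex 5.5 0.5 4.0
  endloop
 endfacet
 facet normal -0.447 0.894 0.000
  outer loop
   vertex 2.0 5.0 0.5
   vertex 0.0 4.0 1.0
   vertex 1.0 4.5 5.5
  endloop
 endfacet
 facet normal -0.242 0.969 0.048
  outer loop
   vertex 2.0 5.0 0.5
   vertex 1.0 4.5 5.5
   vertex 4.5 5.5 3.0
  endloop
 endfacet
 facet normal 0.981 0.196 0.000
  outer loop
   vertex 5.0 3.0 5.5
   vertex 5.5 0.5 4.0
   vertex 4.5 5.5 3.0
  endloop
 endfacet
 facet normal 0.265 0.708 0.655
  outer loop
   vertex 5.0 3.0 5.5
   vertex 4.5 5.5 3.0
   vertex 1.0 4.5 5.5
  endloop
 endfacet
 facet normal 0.560 -0.341 0.755
  outer loop
   vertex 5.0 3.0 5.5
   vertex 2.5 0.0 6.0
   vertex 5.5 0.5 4.0
  endloop
 endfacet
 facet normal 0.047 0.126 0.991
  outer loop
   vertex 5.0 3.0 5.5
   vertex 1.0 4.5 5.5
   vertex 2.5 0.0 6.0
  endloop
 endfacet
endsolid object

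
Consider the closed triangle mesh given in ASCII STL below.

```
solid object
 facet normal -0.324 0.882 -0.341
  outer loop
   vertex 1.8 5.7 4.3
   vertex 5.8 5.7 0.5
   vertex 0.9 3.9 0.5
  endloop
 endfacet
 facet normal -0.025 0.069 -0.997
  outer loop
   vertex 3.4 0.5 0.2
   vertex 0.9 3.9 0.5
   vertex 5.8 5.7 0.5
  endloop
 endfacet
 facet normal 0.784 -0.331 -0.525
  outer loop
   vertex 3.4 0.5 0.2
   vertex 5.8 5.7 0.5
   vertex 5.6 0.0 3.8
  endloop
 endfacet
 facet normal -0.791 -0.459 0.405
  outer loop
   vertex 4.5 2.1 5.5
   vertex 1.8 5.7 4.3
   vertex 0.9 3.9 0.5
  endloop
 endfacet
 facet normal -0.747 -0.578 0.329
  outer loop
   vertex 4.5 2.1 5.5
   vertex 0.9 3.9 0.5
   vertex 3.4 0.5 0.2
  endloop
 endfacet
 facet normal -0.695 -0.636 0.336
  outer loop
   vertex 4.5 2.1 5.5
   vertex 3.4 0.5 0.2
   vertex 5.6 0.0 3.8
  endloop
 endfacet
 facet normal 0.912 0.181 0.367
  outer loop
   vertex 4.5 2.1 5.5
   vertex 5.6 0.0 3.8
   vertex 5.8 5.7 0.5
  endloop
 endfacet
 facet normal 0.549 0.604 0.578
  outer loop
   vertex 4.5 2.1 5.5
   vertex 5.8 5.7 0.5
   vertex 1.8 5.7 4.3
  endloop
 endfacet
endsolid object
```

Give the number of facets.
8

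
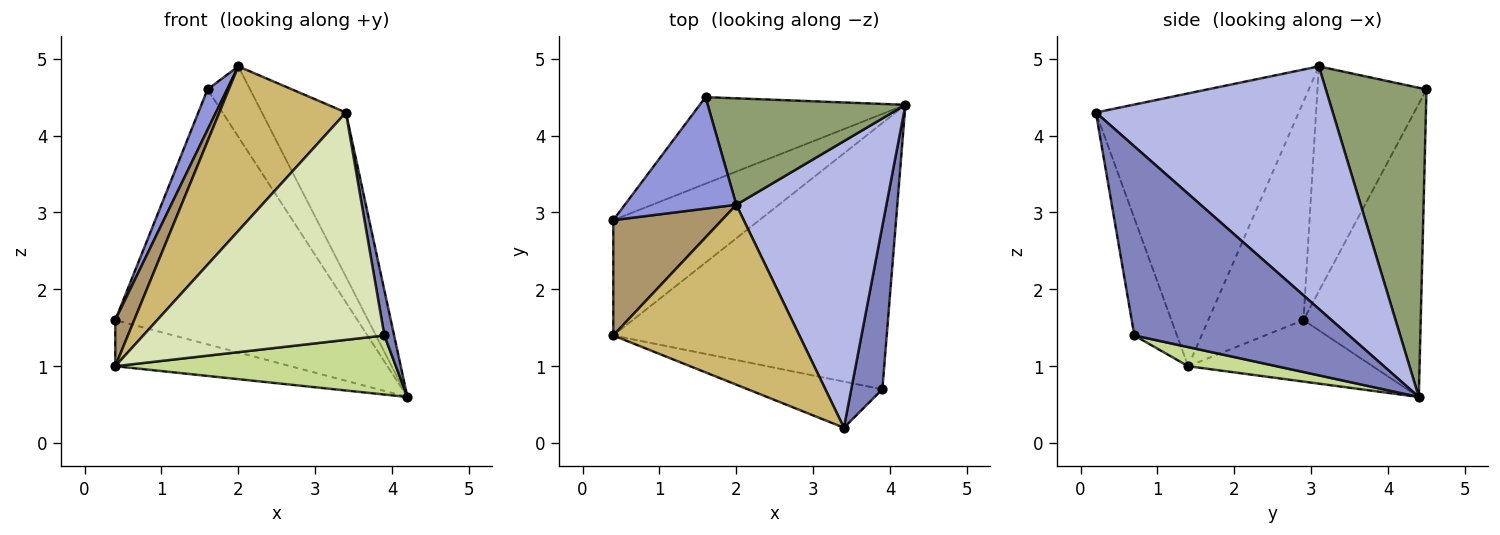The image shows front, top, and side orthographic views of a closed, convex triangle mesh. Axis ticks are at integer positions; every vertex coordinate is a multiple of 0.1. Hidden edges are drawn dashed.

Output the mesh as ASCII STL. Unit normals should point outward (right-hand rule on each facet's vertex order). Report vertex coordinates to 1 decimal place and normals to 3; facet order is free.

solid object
 facet normal -0.417 0.861 -0.292
  outer loop
   vertex 1.6 4.5 4.6
   vertex 4.2 4.4 0.6
   vertex 0.4 2.9 1.6
  endloop
 endfacet
 facet normal 0.986 -0.045 0.162
  outer loop
   vertex 3.9 0.7 1.4
   vertex 4.2 4.4 0.6
   vertex 3.4 0.2 4.3
  endloop
 endfacet
 facet normal -0.885 -0.159 0.439
  outer loop
   vertex 2.0 3.1 4.9
   vertex 1.6 4.5 4.6
   vertex 0.4 2.9 1.6
  endloop
 endfacet
 facet normal 0.814 0.289 0.504
  outer loop
   vertex 2.0 3.1 4.9
   vertex 3.4 0.2 4.3
   vertex 4.2 4.4 0.6
  endloop
 endfacet
 facet normal 0.794 0.336 0.507
  outer loop
   vertex 2.0 3.1 4.9
   vertex 4.2 4.4 0.6
   vertex 1.6 4.5 4.6
  endloop
 endfacet
 facet normal -0.364 0.346 -0.865
  outer loop
   vertex 0.4 1.4 1.0
   vertex 0.4 2.9 1.6
   vertex 4.2 4.4 0.6
  endloop
 endfacet
 facet normal 0.068 -0.216 -0.974
  outer loop
   vertex 0.4 1.4 1.0
   vertex 4.2 4.4 0.6
   vertex 3.9 0.7 1.4
  endloop
 endfacet
 facet normal -0.171 -0.966 -0.196
  outer loop
   vertex 0.4 1.4 1.0
   vertex 3.9 0.7 1.4
   vertex 3.4 0.2 4.3
  endloop
 endfacet
 facet normal -0.882 -0.175 0.438
  outer loop
   vertex 0.4 1.4 1.0
   vertex 2.0 3.1 4.9
   vertex 0.4 2.9 1.6
  endloop
 endfacet
 facet normal -0.734 -0.458 0.501
  outer loop
   vertex 0.4 1.4 1.0
   vertex 3.4 0.2 4.3
   vertex 2.0 3.1 4.9
  endloop
 endfacet
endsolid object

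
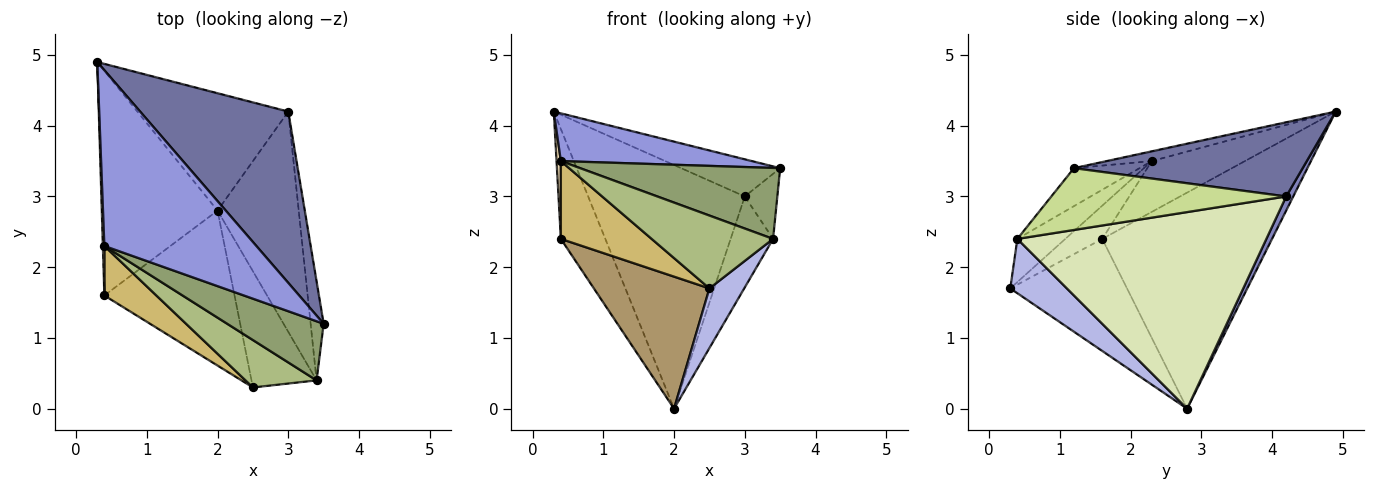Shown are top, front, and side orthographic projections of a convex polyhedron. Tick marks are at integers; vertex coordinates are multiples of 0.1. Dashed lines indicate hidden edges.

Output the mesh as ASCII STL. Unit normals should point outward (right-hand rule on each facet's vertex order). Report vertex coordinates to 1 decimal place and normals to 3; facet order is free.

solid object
 facet normal 0.439 0.190 0.878
  outer loop
   vertex 3.0 4.2 3.0
   vertex 0.3 4.9 4.2
   vertex 3.5 1.2 3.4
  endloop
 endfacet
 facet normal 0.041 0.900 -0.434
  outer loop
   vertex 3.0 4.2 3.0
   vertex 2.0 2.8 0.0
   vertex 0.3 4.9 4.2
  endloop
 endfacet
 facet normal -0.062 -0.262 0.963
  outer loop
   vertex 0.4 2.3 3.5
   vertex 3.5 1.2 3.4
   vertex 0.3 4.9 4.2
  endloop
 endfacet
 facet normal 0.596 -0.366 -0.714
  outer loop
   vertex 3.4 0.4 2.4
   vertex 2.5 0.3 1.7
   vertex 2.0 2.8 0.0
  endloop
 endfacet
 facet normal -0.244 -0.745 0.621
  outer loop
   vertex 3.4 0.4 2.4
   vertex 3.5 1.2 3.4
   vertex 0.4 2.3 3.5
  endloop
 endfacet
 facet normal -0.314 -0.796 0.518
  outer loop
   vertex 3.4 0.4 2.4
   vertex 0.4 2.3 3.5
   vertex 2.5 0.3 1.7
  endloop
 endfacet
 facet normal 0.970 0.134 -0.204
  outer loop
   vertex 3.4 0.4 2.4
   vertex 3.0 4.2 3.0
   vertex 3.5 1.2 3.4
  endloop
 endfacet
 facet normal 0.913 0.156 -0.377
  outer loop
   vertex 3.4 0.4 2.4
   vertex 2.0 2.8 0.0
   vertex 3.0 4.2 3.0
  endloop
 endfacet
 facet normal -0.548 -0.543 -0.637
  outer loop
   vertex 0.4 1.6 2.4
   vertex 2.0 2.8 0.0
   vertex 2.5 0.3 1.7
  endloop
 endfacet
 facet normal -0.325 -0.798 0.508
  outer loop
   vertex 0.4 1.6 2.4
   vertex 2.5 0.3 1.7
   vertex 0.4 2.3 3.5
  endloop
 endfacet
 facet normal -0.859 0.225 -0.460
  outer loop
   vertex 0.4 1.6 2.4
   vertex 0.3 4.9 4.2
   vertex 2.0 2.8 0.0
  endloop
 endfacet
 facet normal -0.998 -0.046 0.029
  outer loop
   vertex 0.4 1.6 2.4
   vertex 0.4 2.3 3.5
   vertex 0.3 4.9 4.2
  endloop
 endfacet
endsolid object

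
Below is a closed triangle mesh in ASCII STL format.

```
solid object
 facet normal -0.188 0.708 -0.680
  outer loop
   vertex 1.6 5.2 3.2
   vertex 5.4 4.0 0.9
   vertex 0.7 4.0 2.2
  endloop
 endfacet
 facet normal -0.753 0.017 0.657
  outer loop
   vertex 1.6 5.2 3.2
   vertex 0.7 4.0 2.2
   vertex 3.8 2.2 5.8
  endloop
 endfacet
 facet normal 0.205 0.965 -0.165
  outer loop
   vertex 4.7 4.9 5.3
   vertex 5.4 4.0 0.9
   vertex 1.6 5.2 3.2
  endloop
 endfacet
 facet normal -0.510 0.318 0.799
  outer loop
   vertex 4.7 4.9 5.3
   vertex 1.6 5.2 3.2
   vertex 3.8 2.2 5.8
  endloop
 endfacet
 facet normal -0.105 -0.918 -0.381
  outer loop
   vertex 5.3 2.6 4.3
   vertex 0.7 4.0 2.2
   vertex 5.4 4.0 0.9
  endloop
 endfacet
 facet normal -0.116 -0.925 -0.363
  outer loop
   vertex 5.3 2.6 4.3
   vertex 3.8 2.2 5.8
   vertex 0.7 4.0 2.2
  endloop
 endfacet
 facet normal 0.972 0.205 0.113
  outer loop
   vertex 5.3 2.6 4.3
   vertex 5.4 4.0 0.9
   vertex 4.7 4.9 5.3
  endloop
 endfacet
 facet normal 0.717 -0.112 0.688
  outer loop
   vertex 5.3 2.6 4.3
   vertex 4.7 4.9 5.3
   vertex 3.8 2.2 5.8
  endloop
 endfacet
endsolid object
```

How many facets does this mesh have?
8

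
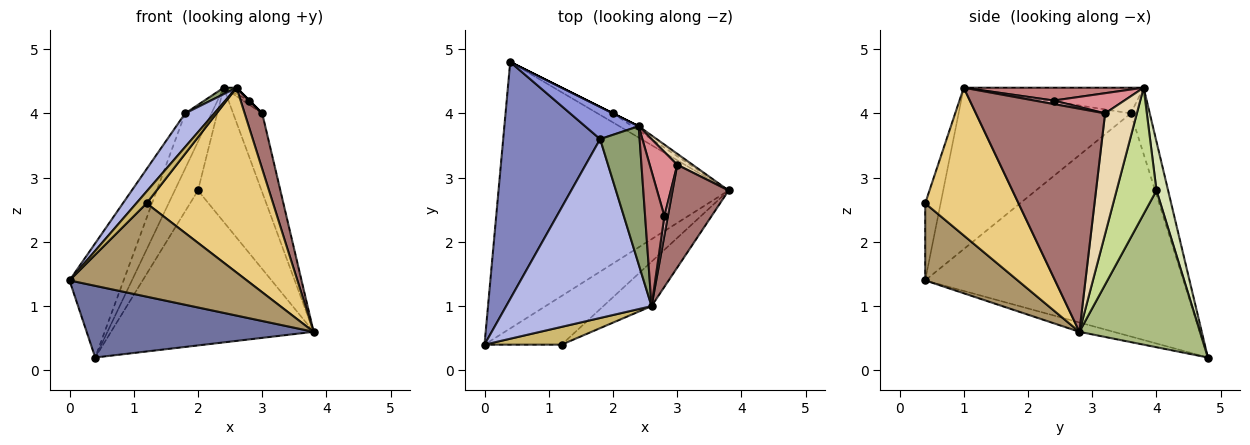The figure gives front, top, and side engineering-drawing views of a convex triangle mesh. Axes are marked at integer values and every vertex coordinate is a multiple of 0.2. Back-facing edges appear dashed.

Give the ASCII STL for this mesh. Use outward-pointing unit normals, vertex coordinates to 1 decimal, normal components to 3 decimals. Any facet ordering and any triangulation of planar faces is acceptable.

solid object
 facet normal -0.039 -0.260 -0.965
  outer loop
   vertex 0.4 4.8 0.2
   vertex 3.8 2.8 0.6
   vertex 0.0 0.4 1.4
  endloop
 endfacet
 facet normal -0.901 0.189 0.391
  outer loop
   vertex 1.8 3.6 4.0
   vertex 0.4 4.8 0.2
   vertex 0.0 0.4 1.4
  endloop
 endfacet
 facet normal -0.529 0.734 0.427
  outer loop
   vertex 1.8 3.6 4.0
   vertex 2.4 3.8 4.4
   vertex 0.4 4.8 0.2
  endloop
 endfacet
 facet normal -0.737 -0.125 0.664
  outer loop
   vertex 1.8 3.6 4.0
   vertex 0.0 0.4 1.4
   vertex 2.6 1.0 4.4
  endloop
 endfacet
 facet normal -0.545 -0.039 0.837
  outer loop
   vertex 1.8 3.6 4.0
   vertex 2.6 1.0 4.4
   vertex 2.4 3.8 4.4
  endloop
 endfacet
 facet normal 0.511 0.858 -0.050
  outer loop
   vertex 2.0 4.0 2.8
   vertex 3.8 2.8 0.6
   vertex 0.4 4.8 0.2
  endloop
 endfacet
 facet normal 0.531 0.847 -0.027
  outer loop
   vertex 2.0 4.0 2.8
   vertex 2.4 3.8 4.4
   vertex 3.8 2.8 0.6
  endloop
 endfacet
 facet normal 0.447 0.894 0.000
  outer loop
   vertex 2.0 4.0 2.8
   vertex 0.4 4.8 0.2
   vertex 2.4 3.8 4.4
  endloop
 endfacet
 facet normal 0.420 -0.805 -0.420
  outer loop
   vertex 1.2 0.4 2.6
   vertex 0.0 0.4 1.4
   vertex 3.8 2.8 0.6
  endloop
 endfacet
 facet normal -0.640 -0.426 0.640
  outer loop
   vertex 1.2 0.4 2.6
   vertex 2.6 1.0 4.4
   vertex 0.0 0.4 1.4
  endloop
 endfacet
 facet normal 0.583 -0.790 -0.190
  outer loop
   vertex 1.2 0.4 2.6
   vertex 3.8 2.8 0.6
   vertex 2.6 1.0 4.4
  endloop
 endfacet
 facet normal 0.735 0.672 0.094
  outer loop
   vertex 3.0 3.2 4.0
   vertex 3.8 2.8 0.6
   vertex 2.4 3.8 4.4
  endloop
 endfacet
 facet normal 0.962 -0.131 0.242
  outer loop
   vertex 3.0 3.2 4.0
   vertex 2.6 1.0 4.4
   vertex 3.8 2.8 0.6
  endloop
 endfacet
 facet normal 0.554 0.040 0.831
  outer loop
   vertex 2.8 2.4 4.2
   vertex 2.4 3.8 4.4
   vertex 2.6 1.0 4.4
  endloop
 endfacet
 facet normal 0.591 0.054 0.805
  outer loop
   vertex 2.8 2.4 4.2
   vertex 3.0 3.2 4.0
   vertex 2.4 3.8 4.4
  endloop
 endfacet
 facet normal 0.707 0.000 0.707
  outer loop
   vertex 2.8 2.4 4.2
   vertex 2.6 1.0 4.4
   vertex 3.0 3.2 4.0
  endloop
 endfacet
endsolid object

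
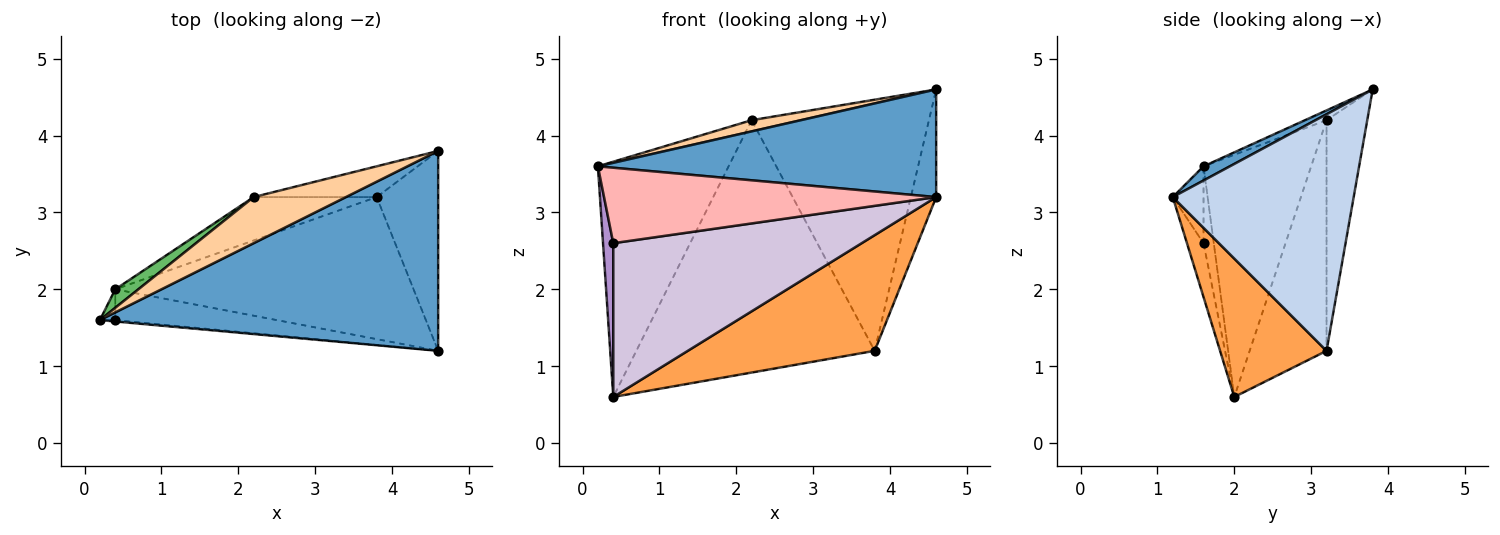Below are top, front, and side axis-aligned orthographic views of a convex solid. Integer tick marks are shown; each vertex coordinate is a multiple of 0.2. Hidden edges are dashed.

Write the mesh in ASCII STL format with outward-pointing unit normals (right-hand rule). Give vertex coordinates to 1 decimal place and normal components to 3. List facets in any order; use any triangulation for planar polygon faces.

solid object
 facet normal 0.037 -0.474 0.880
  outer loop
   vertex 4.6 1.2 3.2
   vertex 4.6 3.8 4.6
   vertex 0.2 1.6 3.6
  endloop
 endfacet
 facet normal 0.959 0.134 -0.249
  outer loop
   vertex 3.8 3.2 1.2
   vertex 4.6 3.8 4.6
   vertex 4.6 1.2 3.2
  endloop
 endfacet
 facet normal 0.338 -0.594 -0.730
  outer loop
   vertex 3.8 3.2 1.2
   vertex 4.6 1.2 3.2
   vertex 0.4 2.0 0.6
  endloop
 endfacet
 facet normal -0.103 -0.234 0.967
  outer loop
   vertex 2.2 3.2 4.2
   vertex 0.2 1.6 3.6
   vertex 4.6 3.8 4.6
  endloop
 endfacet
 facet normal -0.635 0.771 0.060
  outer loop
   vertex 2.2 3.2 4.2
   vertex 0.4 2.0 0.6
   vertex 0.2 1.6 3.6
  endloop
 endfacet
 facet normal -0.222 0.968 -0.119
  outer loop
   vertex 2.2 3.2 4.2
   vertex 4.6 3.8 4.6
   vertex 3.8 3.2 1.2
  endloop
 endfacet
 facet normal -0.303 0.939 -0.162
  outer loop
   vertex 2.2 3.2 4.2
   vertex 3.8 3.2 1.2
   vertex 0.4 2.0 0.6
  endloop
 endfacet
 facet normal -0.092 -0.996 -0.018
  outer loop
   vertex 0.4 1.6 2.6
   vertex 4.6 1.2 3.2
   vertex 0.2 1.6 3.6
  endloop
 endfacet
 facet normal -0.700 -0.700 -0.140
  outer loop
   vertex 0.4 1.6 2.6
   vertex 0.2 1.6 3.6
   vertex 0.4 2.0 0.6
  endloop
 endfacet
 facet normal -0.065 -0.978 -0.196
  outer loop
   vertex 0.4 1.6 2.6
   vertex 0.4 2.0 0.6
   vertex 4.6 1.2 3.2
  endloop
 endfacet
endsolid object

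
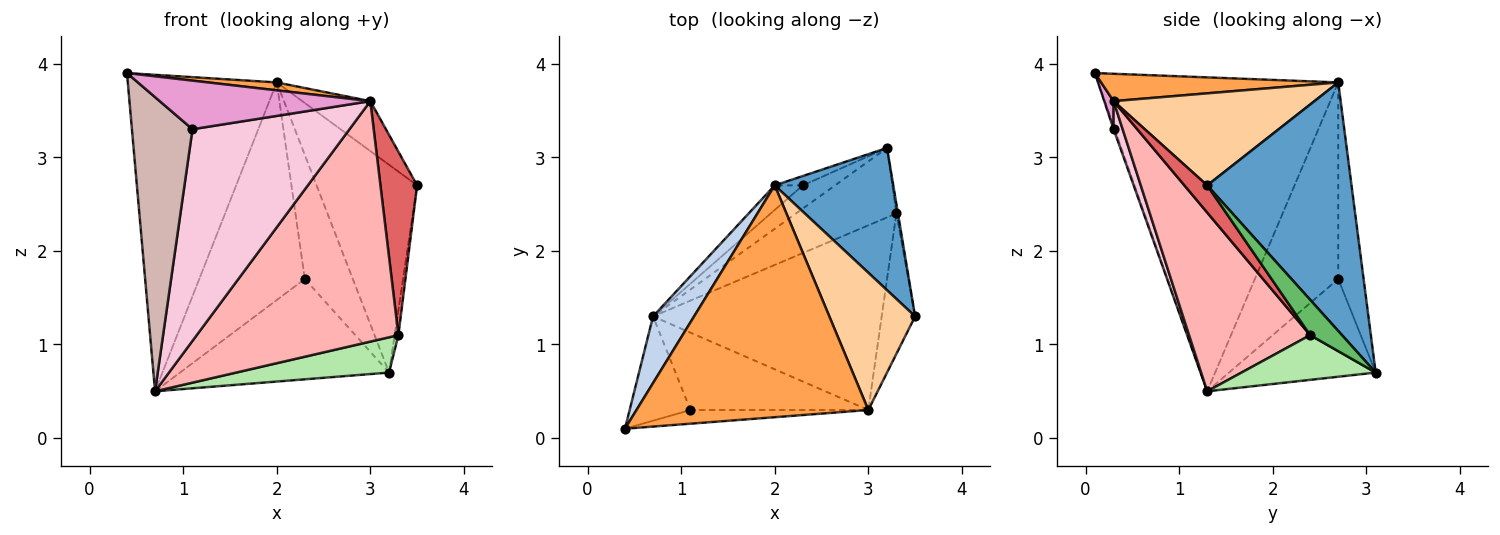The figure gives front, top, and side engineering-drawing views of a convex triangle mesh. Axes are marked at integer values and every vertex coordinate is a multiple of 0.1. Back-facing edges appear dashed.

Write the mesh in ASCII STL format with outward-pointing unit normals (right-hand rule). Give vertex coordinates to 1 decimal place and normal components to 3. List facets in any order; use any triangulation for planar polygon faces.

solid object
 facet normal 0.764 0.532 0.364
  outer loop
   vertex 2.0 2.7 3.8
   vertex 3.5 1.3 2.7
   vertex 3.2 3.1 0.7
  endloop
 endfacet
 facet normal -0.845 0.524 0.110
  outer loop
   vertex 2.0 2.7 3.8
   vertex 0.7 1.3 0.5
   vertex 0.4 0.1 3.9
  endloop
 endfacet
 facet normal 0.117 -0.034 0.993
  outer loop
   vertex 3.0 0.3 3.6
   vertex 2.0 2.7 3.8
   vertex 0.4 0.1 3.9
  endloop
 endfacet
 facet normal 0.710 0.241 0.662
  outer loop
   vertex 3.0 0.3 3.6
   vertex 3.5 1.3 2.7
   vertex 2.0 2.7 3.8
  endloop
 endfacet
 facet normal 0.992 0.117 -0.044
  outer loop
   vertex 3.3 2.4 1.1
   vertex 3.2 3.1 0.7
   vertex 3.5 1.3 2.7
  endloop
 endfacet
 facet normal 0.369 -0.421 -0.829
  outer loop
   vertex 3.3 2.4 1.1
   vertex 0.7 1.3 0.5
   vertex 3.2 3.1 0.7
  endloop
 endfacet
 facet normal 0.443 -0.712 -0.545
  outer loop
   vertex 3.3 2.4 1.1
   vertex 3.5 1.3 2.7
   vertex 3.0 0.3 3.6
  endloop
 endfacet
 facet normal 0.430 -0.716 -0.550
  outer loop
   vertex 3.3 2.4 1.1
   vertex 3.0 0.3 3.6
   vertex 0.7 1.3 0.5
  endloop
 endfacet
 facet normal -0.564 0.804 -0.186
  outer loop
   vertex 2.3 2.7 1.7
   vertex 3.2 3.1 0.7
   vertex 0.7 1.3 0.5
  endloop
 endfacet
 facet normal -0.466 0.882 -0.067
  outer loop
   vertex 2.3 2.7 1.7
   vertex 2.0 2.7 3.8
   vertex 3.2 3.1 0.7
  endloop
 endfacet
 facet normal -0.618 0.781 -0.088
  outer loop
   vertex 2.3 2.7 1.7
   vertex 0.7 1.3 0.5
   vertex 2.0 2.7 3.8
  endloop
 endfacet
 facet normal -0.017 -0.942 -0.334
  outer loop
   vertex 1.1 0.3 3.3
   vertex 0.4 0.1 3.9
   vertex 0.7 1.3 0.5
  endloop
 endfacet
 facet normal 0.043 -0.962 -0.271
  outer loop
   vertex 1.1 0.3 3.3
   vertex 3.0 0.3 3.6
   vertex 0.4 0.1 3.9
  endloop
 endfacet
 facet normal 0.054 -0.938 -0.343
  outer loop
   vertex 1.1 0.3 3.3
   vertex 0.7 1.3 0.5
   vertex 3.0 0.3 3.6
  endloop
 endfacet
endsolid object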